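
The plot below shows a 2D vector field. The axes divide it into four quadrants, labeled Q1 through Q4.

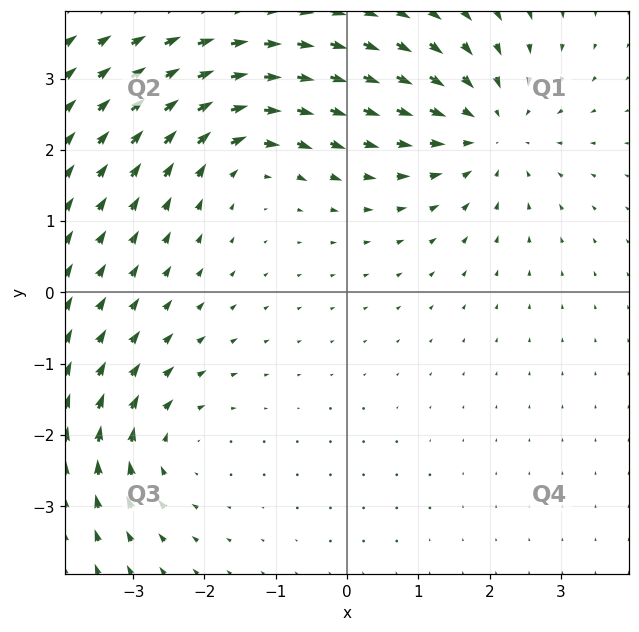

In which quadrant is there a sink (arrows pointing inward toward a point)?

Q1

The sink sits at approximately (2.0, 2.3), which lies in quadrant Q1. The divergence there is about -4, negative as expected for a sink.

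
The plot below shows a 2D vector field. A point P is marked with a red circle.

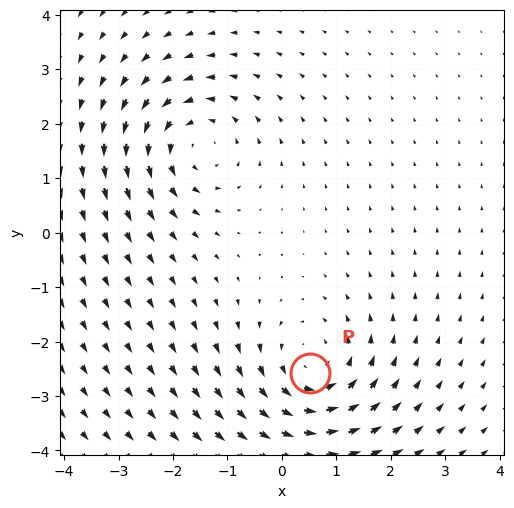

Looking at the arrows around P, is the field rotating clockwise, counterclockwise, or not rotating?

Near P at (0.5, -2.6) the arrows circulate counterclockwise. The curl (z-component) there is about +3; positive curl means counterclockwise rotation.

counterclockwise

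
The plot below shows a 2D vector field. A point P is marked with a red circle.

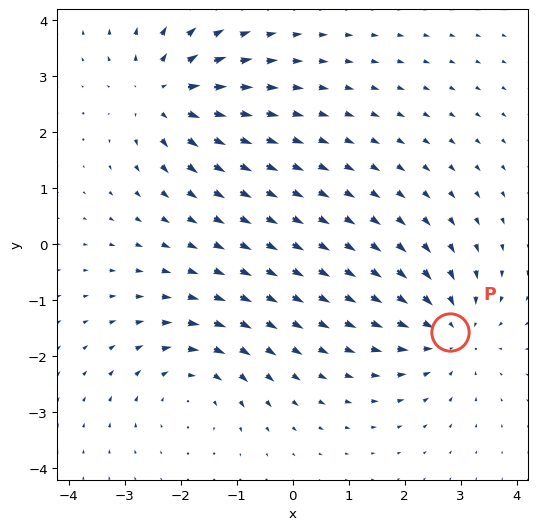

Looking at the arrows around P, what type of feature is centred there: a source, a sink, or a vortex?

sink

At P (2.8, -1.6) the arrows converge inward. Divergence about -5, curl ≈0 — negative divergence with near-zero curl is a sink.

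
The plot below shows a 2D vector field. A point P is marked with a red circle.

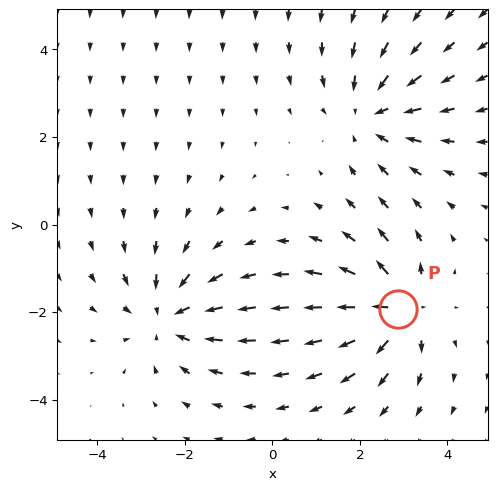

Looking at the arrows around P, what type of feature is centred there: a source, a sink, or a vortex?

source

At P (2.9, -1.9) the arrows spread outward. Divergence about +6, curl ≈0 — positive divergence with near-zero curl is a source.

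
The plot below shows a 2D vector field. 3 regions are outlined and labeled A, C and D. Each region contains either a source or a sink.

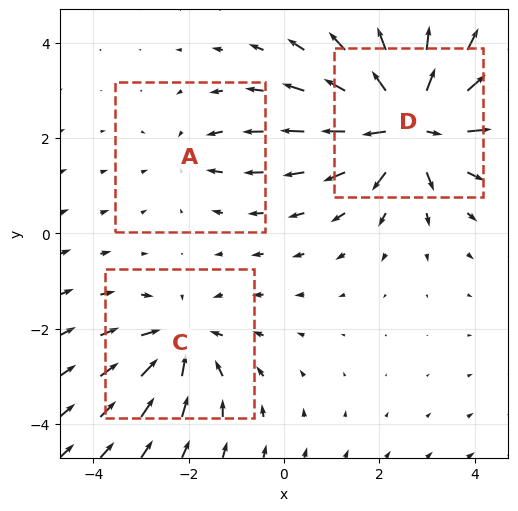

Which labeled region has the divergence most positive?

Divergence at each region's feature centre — A: about -2, C: about -3, D: about +5. Region D is most positive.

D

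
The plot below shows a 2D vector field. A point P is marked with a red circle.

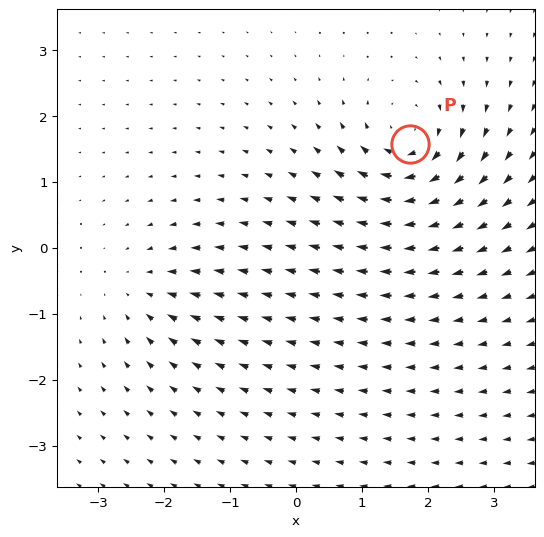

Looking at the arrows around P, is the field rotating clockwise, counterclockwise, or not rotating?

clockwise

Near P at (1.7, 1.6) the arrows circulate clockwise. The curl (z-component) there is about -6; negative curl means clockwise rotation.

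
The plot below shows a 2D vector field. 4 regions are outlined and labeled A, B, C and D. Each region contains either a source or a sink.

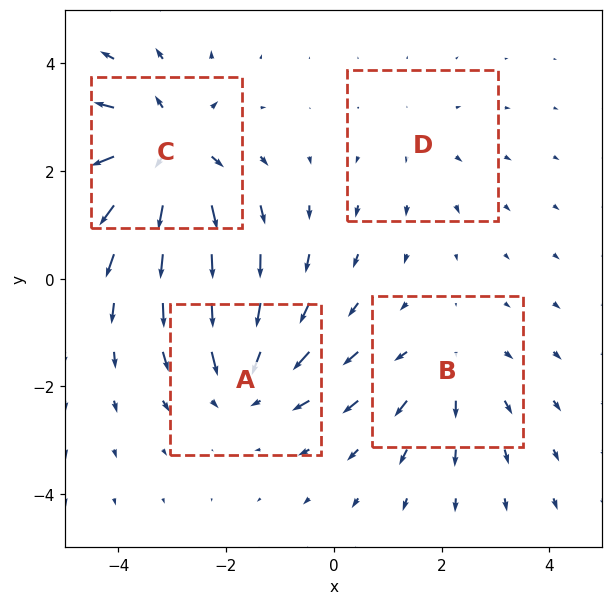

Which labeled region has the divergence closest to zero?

D

Divergence at each region's feature centre — A: about -4, B: about +3, C: about +6, D: about +2. Region D is closest to zero.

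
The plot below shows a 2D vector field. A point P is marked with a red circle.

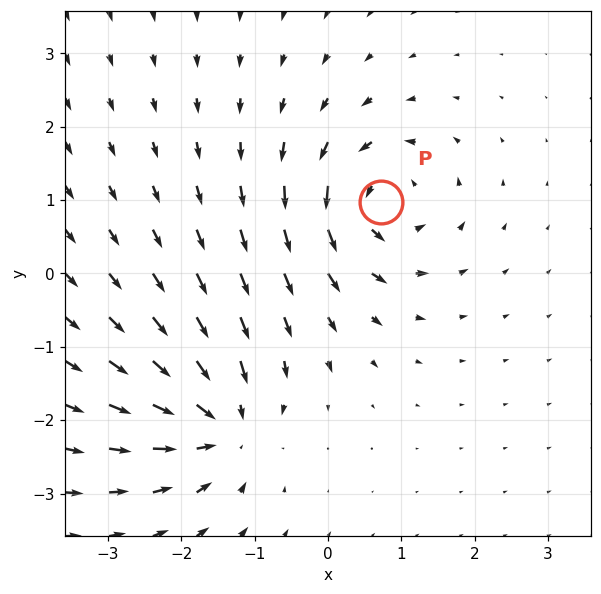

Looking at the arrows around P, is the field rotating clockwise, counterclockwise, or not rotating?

counterclockwise

Near P at (0.7, 1.0) the arrows circulate counterclockwise. The curl (z-component) there is about +7; positive curl means counterclockwise rotation.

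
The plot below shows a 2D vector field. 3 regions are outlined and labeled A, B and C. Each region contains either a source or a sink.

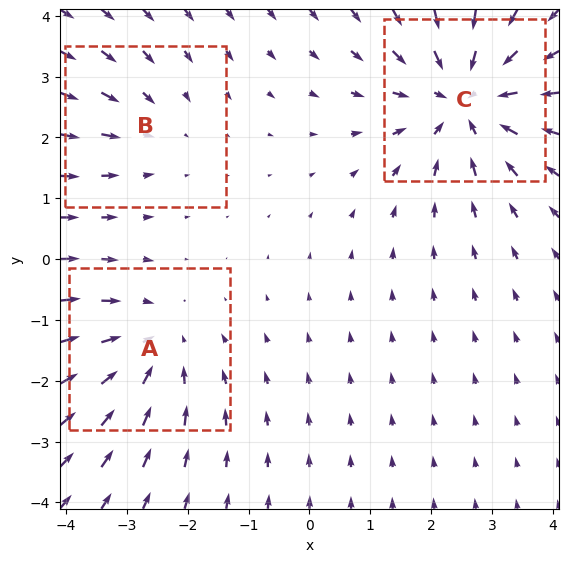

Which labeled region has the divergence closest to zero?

Divergence at each region's feature centre — A: about -3, B: about -2, C: about -4. Region B is closest to zero.

B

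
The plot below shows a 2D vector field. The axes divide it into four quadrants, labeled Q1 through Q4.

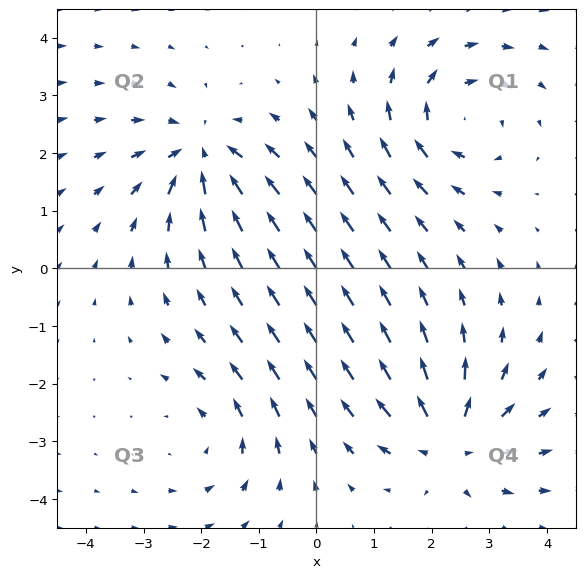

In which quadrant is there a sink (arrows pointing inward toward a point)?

The sink sits at approximately (-2.0, 2.0), which lies in quadrant Q2. The divergence there is about -5, negative as expected for a sink.

Q2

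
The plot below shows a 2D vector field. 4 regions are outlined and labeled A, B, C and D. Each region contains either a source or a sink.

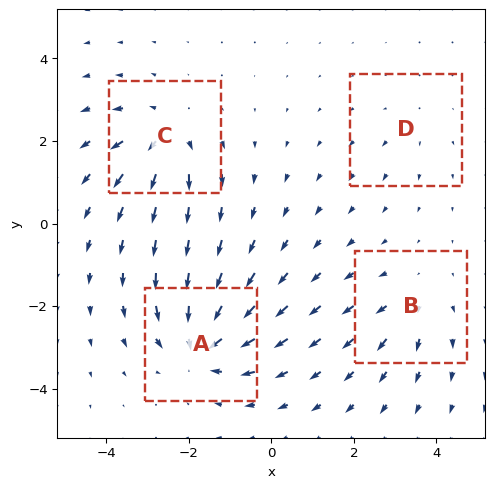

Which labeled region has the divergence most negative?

Divergence at each region's feature centre — A: about -7, B: about +4, C: about +6, D: about +2. Region A is most negative.

A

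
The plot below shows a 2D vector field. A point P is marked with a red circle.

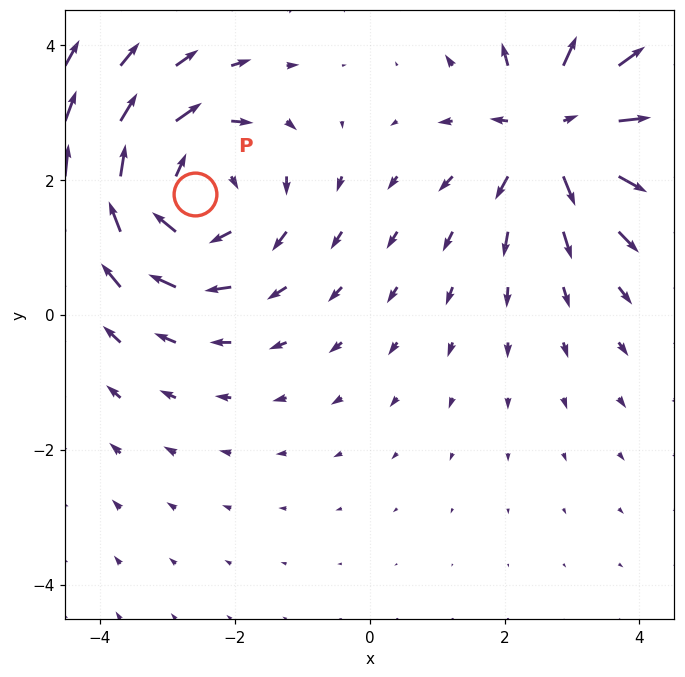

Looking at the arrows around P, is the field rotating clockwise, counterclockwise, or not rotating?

Near P at (-2.6, 1.8) the arrows circulate clockwise. The curl (z-component) there is about -2; negative curl means clockwise rotation.

clockwise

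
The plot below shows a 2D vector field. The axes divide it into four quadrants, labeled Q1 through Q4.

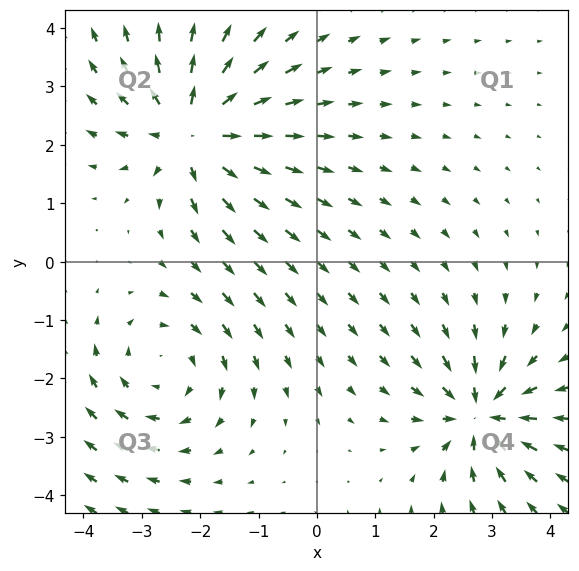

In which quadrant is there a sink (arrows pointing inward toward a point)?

Q4

The sink sits at approximately (2.8, -2.6), which lies in quadrant Q4. The divergence there is about -6, negative as expected for a sink.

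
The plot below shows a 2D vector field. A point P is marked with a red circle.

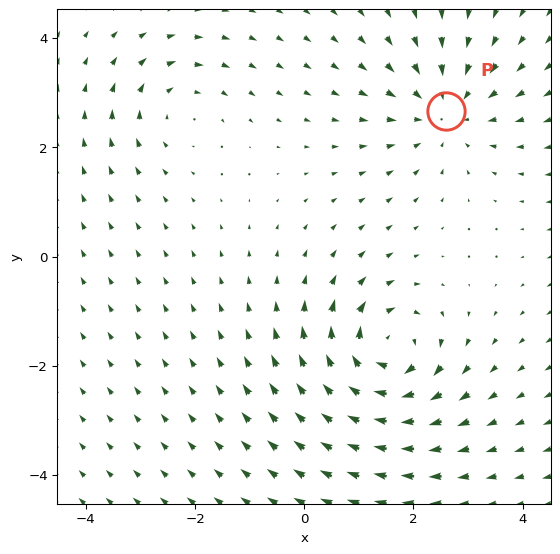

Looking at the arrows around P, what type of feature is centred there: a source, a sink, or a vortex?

At P (2.6, 2.7) the arrows converge inward. Divergence about -4, curl ≈0 — negative divergence with near-zero curl is a sink.

sink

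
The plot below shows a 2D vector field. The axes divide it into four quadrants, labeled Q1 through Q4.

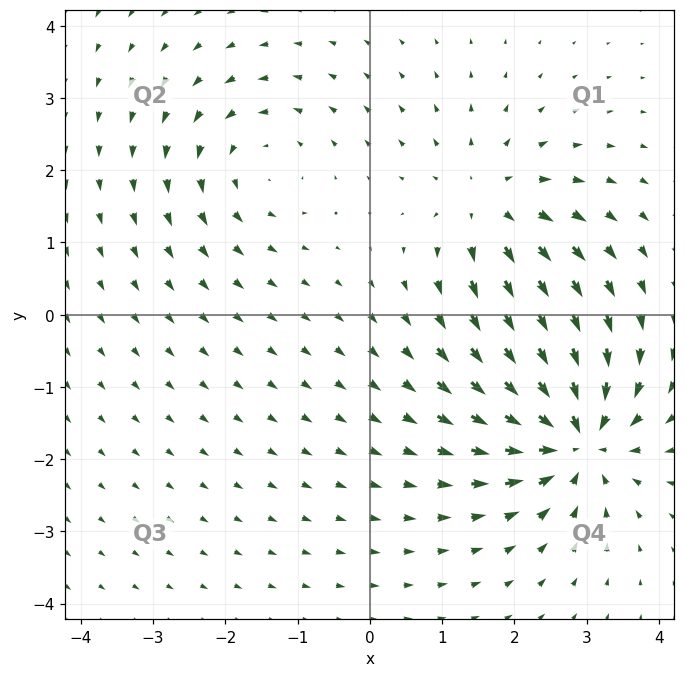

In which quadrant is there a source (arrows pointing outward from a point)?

The source sits at approximately (1.7, 1.5), which lies in quadrant Q1. The divergence there is about +4, positive as expected for a source.

Q1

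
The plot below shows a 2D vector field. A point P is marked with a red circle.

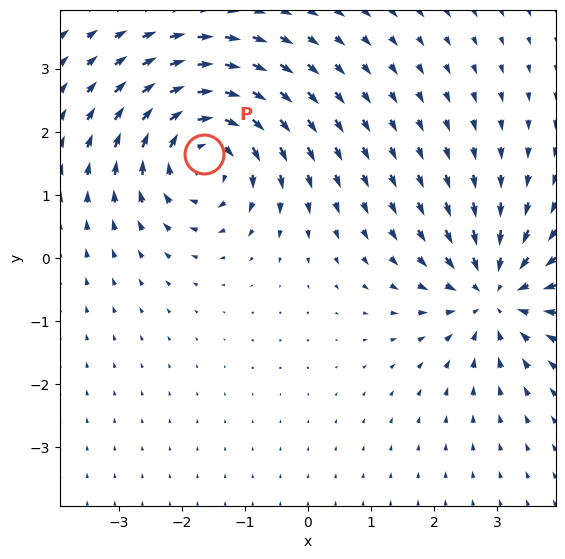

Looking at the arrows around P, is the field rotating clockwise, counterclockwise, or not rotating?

Near P at (-1.6, 1.6) the arrows circulate clockwise. The curl (z-component) there is about -5; negative curl means clockwise rotation.

clockwise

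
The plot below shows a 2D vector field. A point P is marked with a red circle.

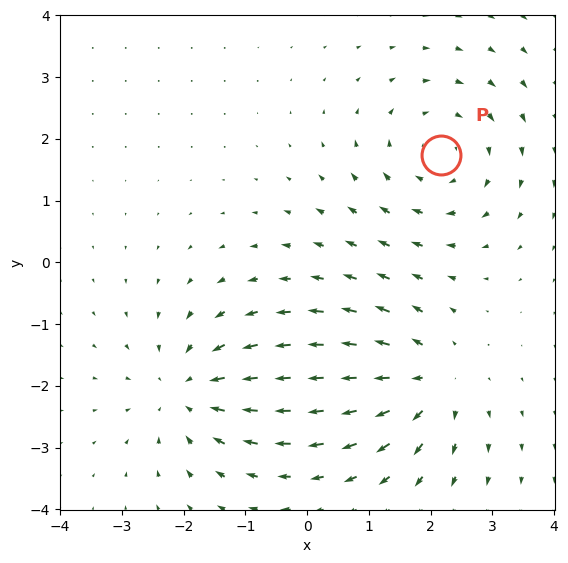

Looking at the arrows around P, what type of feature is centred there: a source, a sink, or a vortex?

At P (2.2, 1.7) the arrows circulate clockwise. Divergence ≈0, curl about -4 — near-zero divergence with nonzero curl is a vortex.

vortex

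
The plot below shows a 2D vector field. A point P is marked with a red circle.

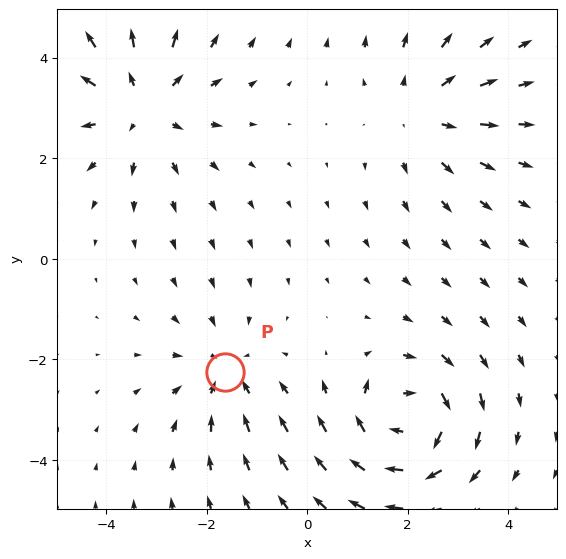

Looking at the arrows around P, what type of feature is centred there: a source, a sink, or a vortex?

sink

At P (-1.6, -2.2) the arrows converge inward. Divergence about -3, curl ≈0 — negative divergence with near-zero curl is a sink.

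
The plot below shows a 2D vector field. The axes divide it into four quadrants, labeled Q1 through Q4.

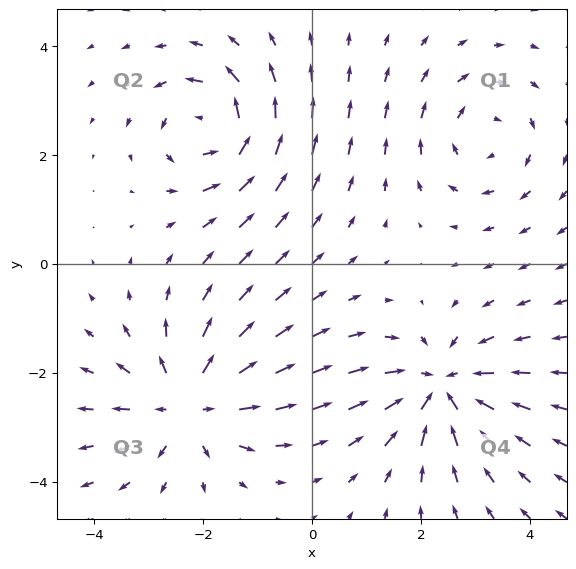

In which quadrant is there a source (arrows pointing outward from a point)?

The source sits at approximately (-2.3, -2.6), which lies in quadrant Q3. The divergence there is about +5, positive as expected for a source.

Q3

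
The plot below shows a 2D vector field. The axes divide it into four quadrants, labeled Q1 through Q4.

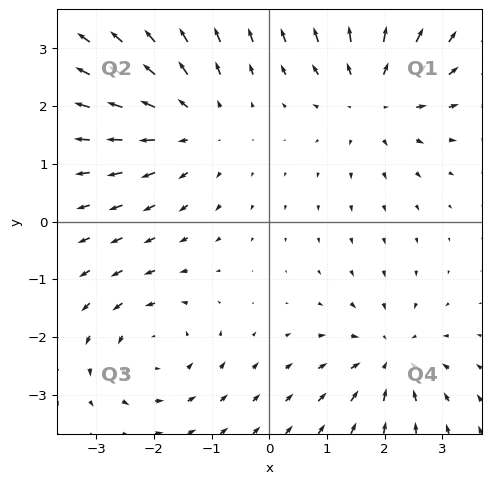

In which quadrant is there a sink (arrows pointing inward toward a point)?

Q4

The sink sits at approximately (2.1, -2.4), which lies in quadrant Q4. The divergence there is about -3, negative as expected for a sink.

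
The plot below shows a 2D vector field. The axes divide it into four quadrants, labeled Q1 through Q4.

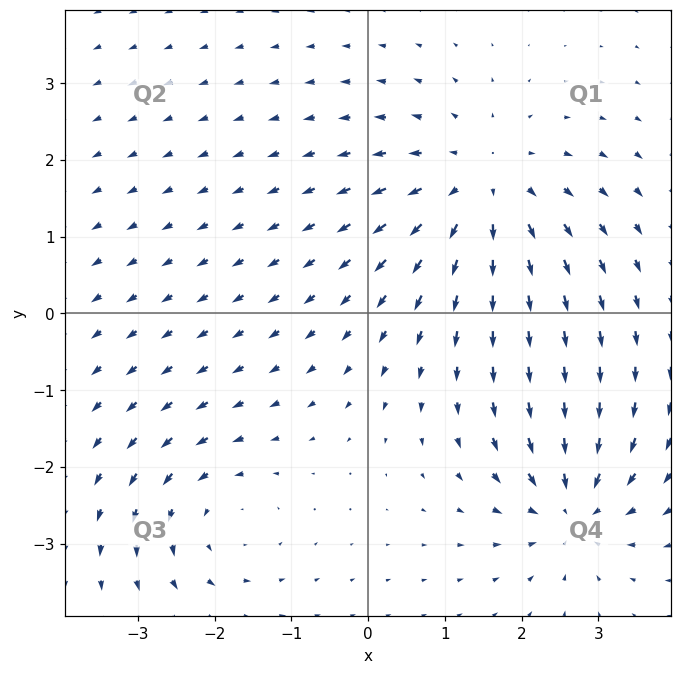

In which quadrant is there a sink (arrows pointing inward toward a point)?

The sink sits at approximately (2.7, -2.5), which lies in quadrant Q4. The divergence there is about -5, negative as expected for a sink.

Q4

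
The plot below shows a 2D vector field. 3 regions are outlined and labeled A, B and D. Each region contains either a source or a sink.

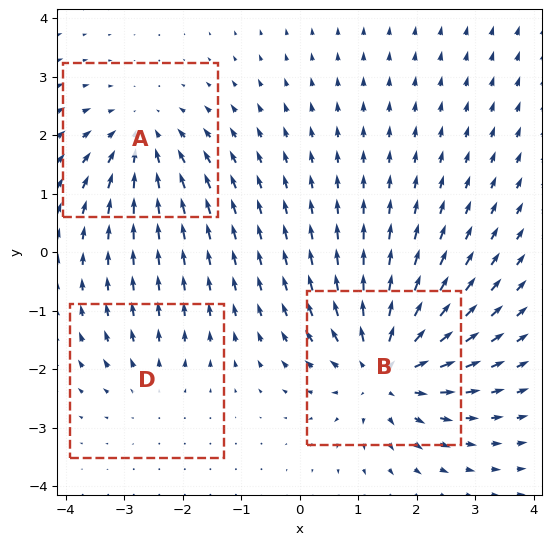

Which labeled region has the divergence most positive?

B

Divergence at each region's feature centre — A: about -3, B: about +5, D: about +2. Region B is most positive.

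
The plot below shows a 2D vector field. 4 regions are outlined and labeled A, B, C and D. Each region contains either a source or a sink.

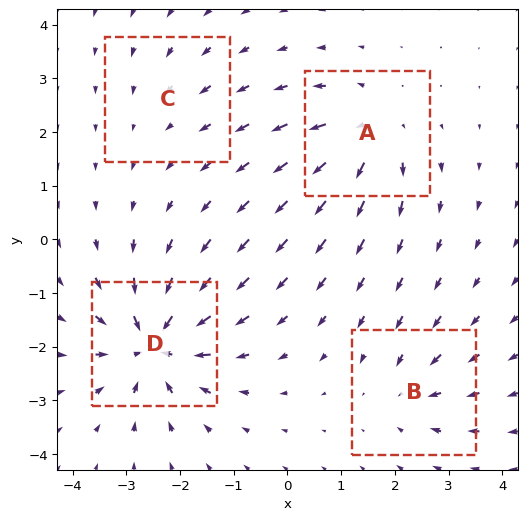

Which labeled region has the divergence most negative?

D

Divergence at each region's feature centre — A: about +6, B: about -4, C: about -2, D: about -8. Region D is most negative.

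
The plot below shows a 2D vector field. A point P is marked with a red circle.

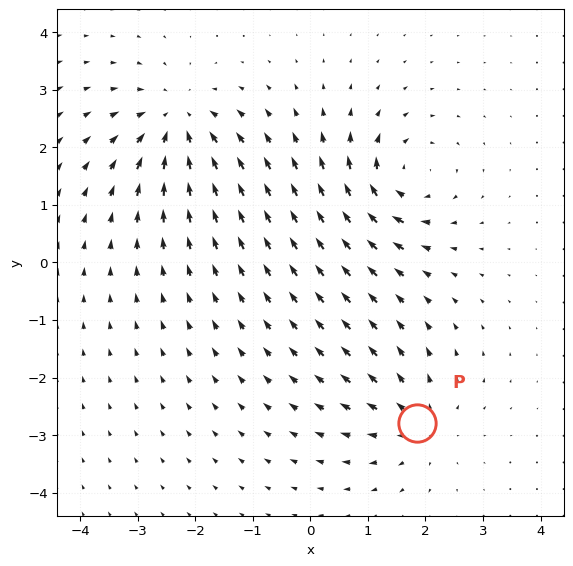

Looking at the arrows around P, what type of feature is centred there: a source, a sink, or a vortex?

At P (1.8, -2.8) the arrows spread outward. Divergence about +4, curl ≈0 — positive divergence with near-zero curl is a source.

source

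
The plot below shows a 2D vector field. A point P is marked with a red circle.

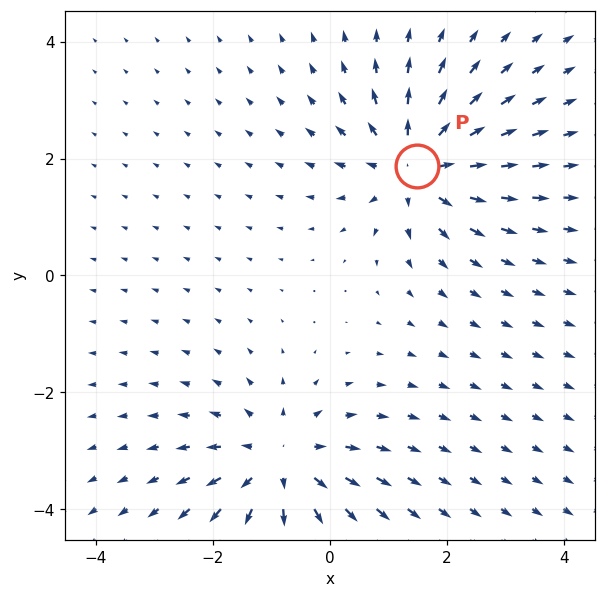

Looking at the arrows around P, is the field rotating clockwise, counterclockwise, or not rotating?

Near P at (1.5, 1.9) the arrows show no circulation. The curl there is ≈0.

not rotating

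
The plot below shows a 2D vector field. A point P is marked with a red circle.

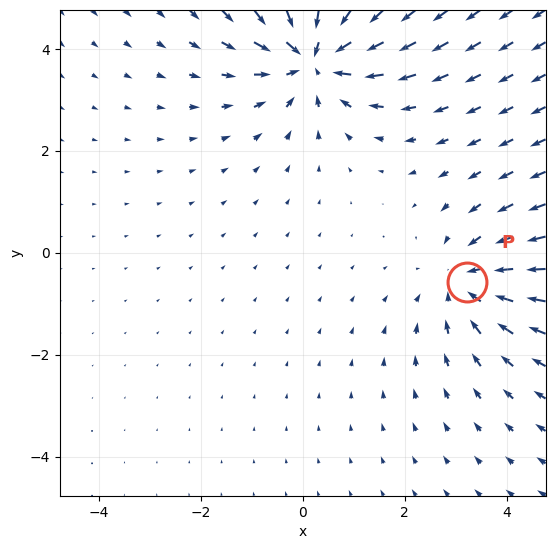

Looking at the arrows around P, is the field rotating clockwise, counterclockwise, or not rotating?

Near P at (3.2, -0.6) the arrows show no circulation. The curl there is ≈0.

not rotating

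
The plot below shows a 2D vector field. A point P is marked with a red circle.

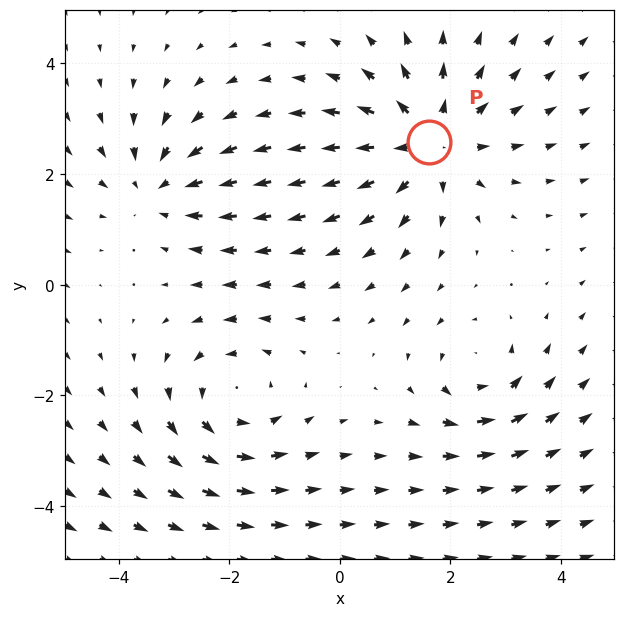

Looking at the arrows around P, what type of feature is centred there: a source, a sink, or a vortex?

At P (1.6, 2.6) the arrows spread outward. Divergence about +4, curl ≈0 — positive divergence with near-zero curl is a source.

source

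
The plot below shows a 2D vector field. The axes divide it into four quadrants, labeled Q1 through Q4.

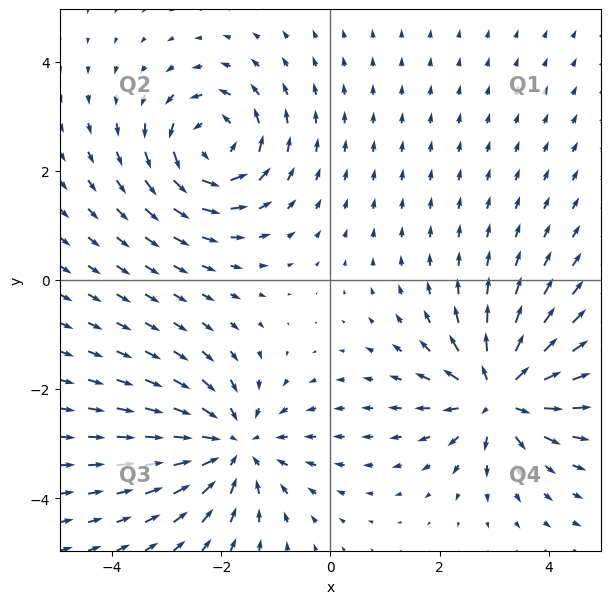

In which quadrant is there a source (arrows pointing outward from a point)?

Q4

The source sits at approximately (3.1, -2.1), which lies in quadrant Q4. The divergence there is about +6, positive as expected for a source.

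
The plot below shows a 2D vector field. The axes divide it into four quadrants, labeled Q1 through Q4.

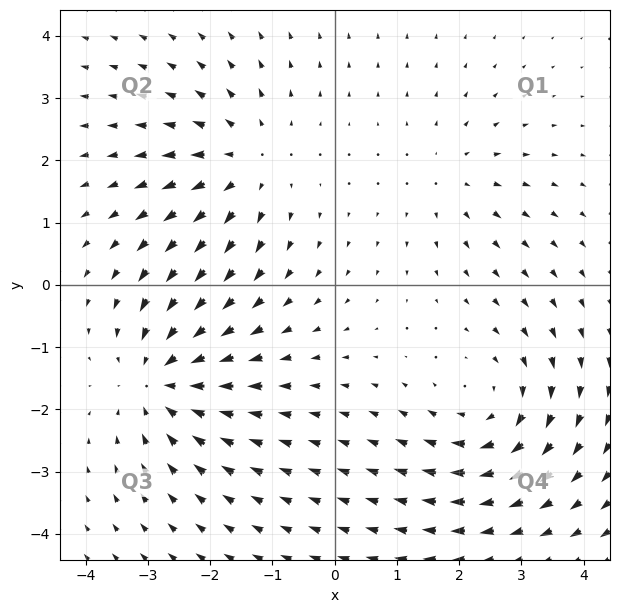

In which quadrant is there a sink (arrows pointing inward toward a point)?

The sink sits at approximately (-2.8, -1.5), which lies in quadrant Q3. The divergence there is about -5, negative as expected for a sink.

Q3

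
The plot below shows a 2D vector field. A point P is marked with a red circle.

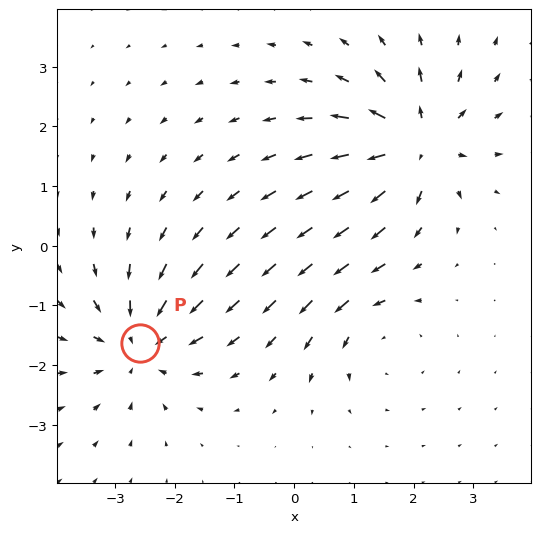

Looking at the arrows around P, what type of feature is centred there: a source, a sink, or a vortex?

sink

At P (-2.6, -1.6) the arrows converge inward. Divergence about -5, curl ≈0 — negative divergence with near-zero curl is a sink.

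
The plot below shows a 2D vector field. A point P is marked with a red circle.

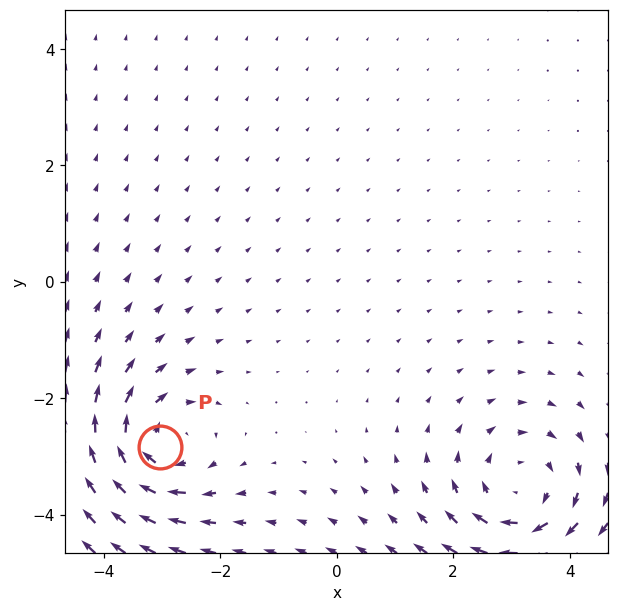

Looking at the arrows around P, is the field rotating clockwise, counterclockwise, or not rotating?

Near P at (-3.0, -2.8) the arrows circulate clockwise. The curl (z-component) there is about -4; negative curl means clockwise rotation.

clockwise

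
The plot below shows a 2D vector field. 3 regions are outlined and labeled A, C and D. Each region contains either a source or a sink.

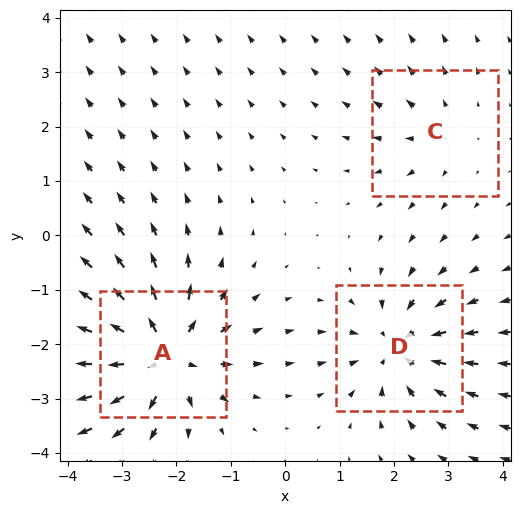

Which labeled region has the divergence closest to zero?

Divergence at each region's feature centre — A: about +6, C: about +2, D: about -4. Region C is closest to zero.

C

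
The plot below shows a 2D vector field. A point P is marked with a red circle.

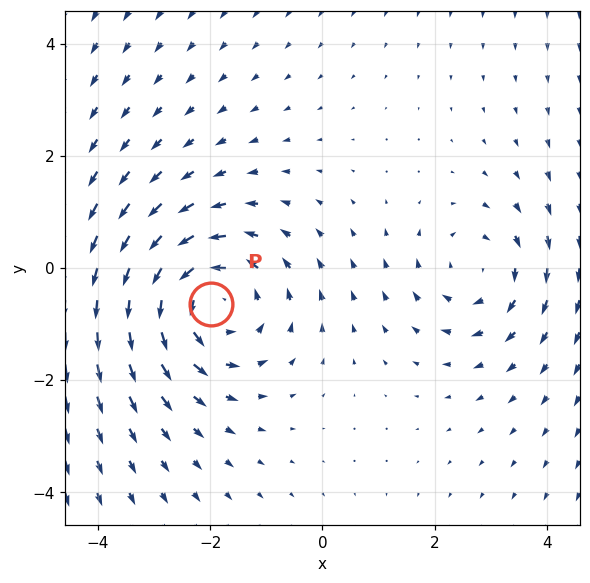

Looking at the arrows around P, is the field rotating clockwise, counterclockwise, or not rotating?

Near P at (-2.0, -0.6) the arrows circulate counterclockwise. The curl (z-component) there is about +4; positive curl means counterclockwise rotation.

counterclockwise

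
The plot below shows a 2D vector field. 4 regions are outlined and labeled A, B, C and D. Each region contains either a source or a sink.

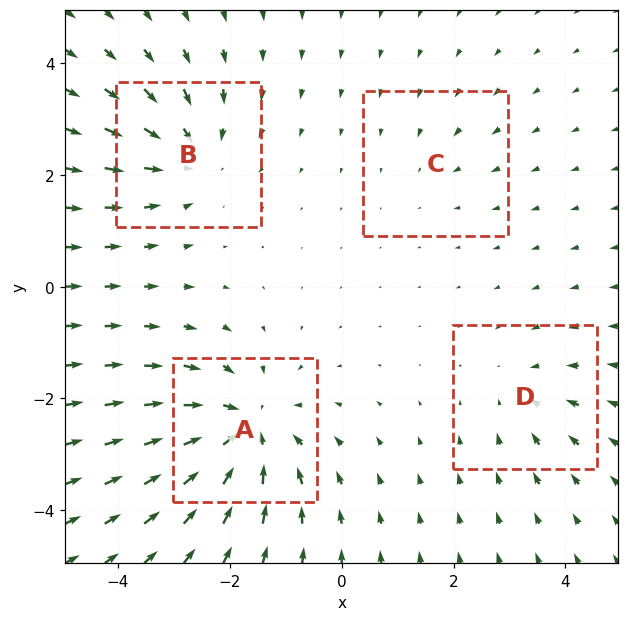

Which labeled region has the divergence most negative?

Divergence at each region's feature centre — A: about -7, B: about -5, C: about -2, D: about -3. Region A is most negative.

A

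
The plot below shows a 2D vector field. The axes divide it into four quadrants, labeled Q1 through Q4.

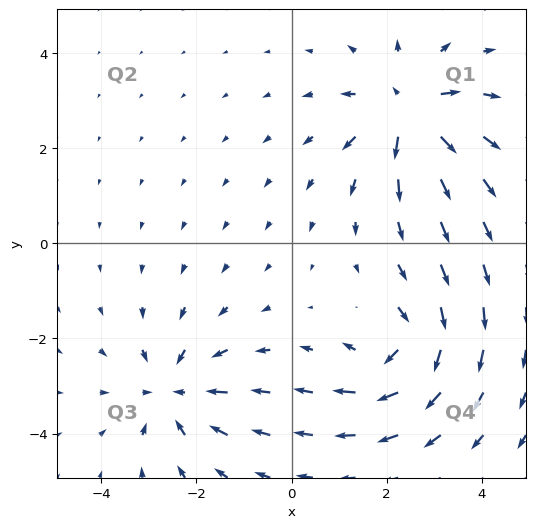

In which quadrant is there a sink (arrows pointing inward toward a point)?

The sink sits at approximately (-2.5, -3.1), which lies in quadrant Q3. The divergence there is about -5, negative as expected for a sink.

Q3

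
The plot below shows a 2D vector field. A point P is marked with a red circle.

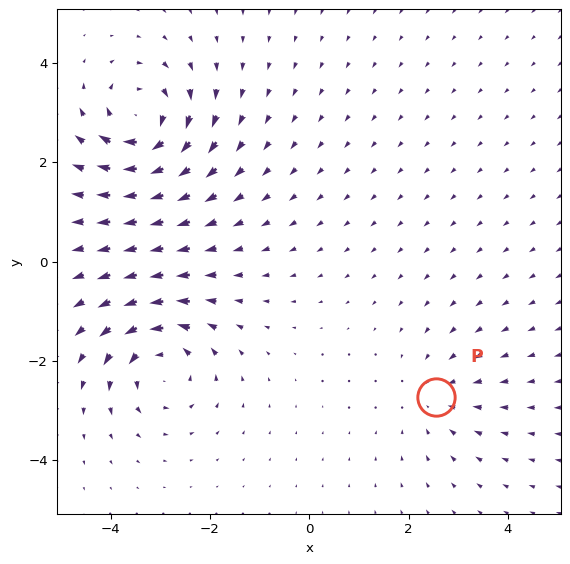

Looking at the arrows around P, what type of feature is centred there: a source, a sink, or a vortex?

At P (2.5, -2.7) the arrows converge inward. Divergence about -2, curl ≈0 — negative divergence with near-zero curl is a sink.

sink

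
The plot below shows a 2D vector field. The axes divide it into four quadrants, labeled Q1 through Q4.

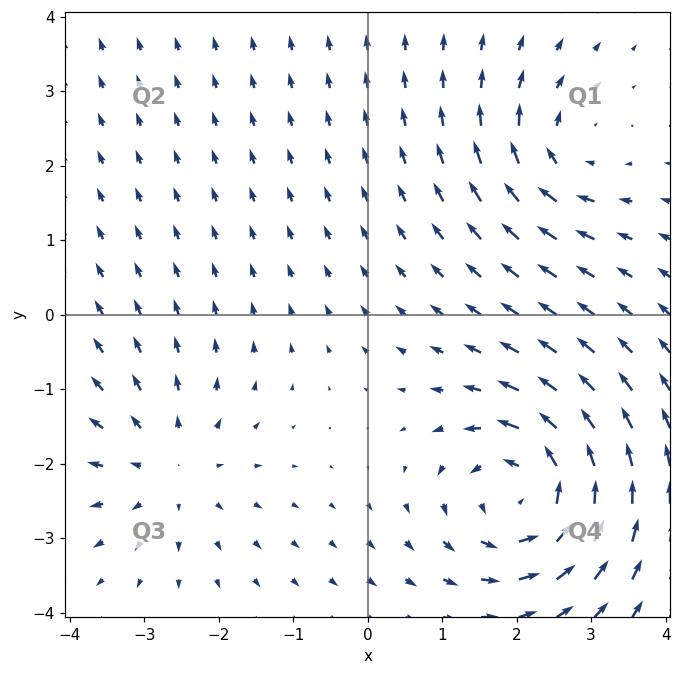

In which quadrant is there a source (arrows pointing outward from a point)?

Q3

The source sits at approximately (-2.7, -2.0), which lies in quadrant Q3. The divergence there is about +3, positive as expected for a source.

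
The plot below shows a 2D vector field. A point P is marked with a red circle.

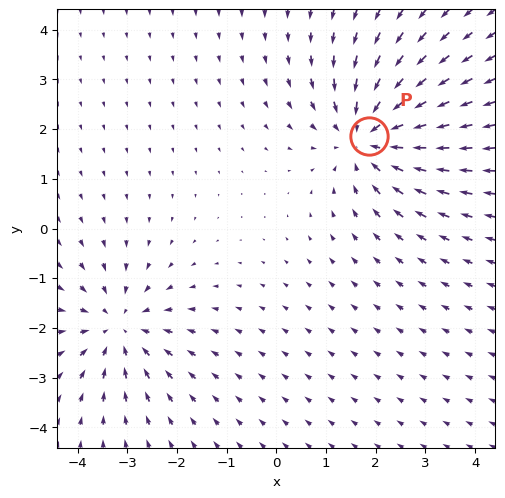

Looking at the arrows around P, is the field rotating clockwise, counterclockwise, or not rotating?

Near P at (1.9, 1.9) the arrows show no circulation. The curl there is ≈0.

not rotating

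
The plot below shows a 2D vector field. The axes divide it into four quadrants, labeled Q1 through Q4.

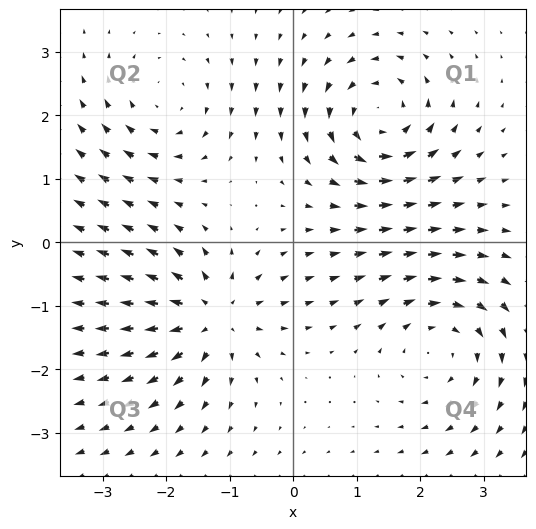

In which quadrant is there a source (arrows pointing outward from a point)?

Q3

The source sits at approximately (-1.3, -1.2), which lies in quadrant Q3. The divergence there is about +5, positive as expected for a source.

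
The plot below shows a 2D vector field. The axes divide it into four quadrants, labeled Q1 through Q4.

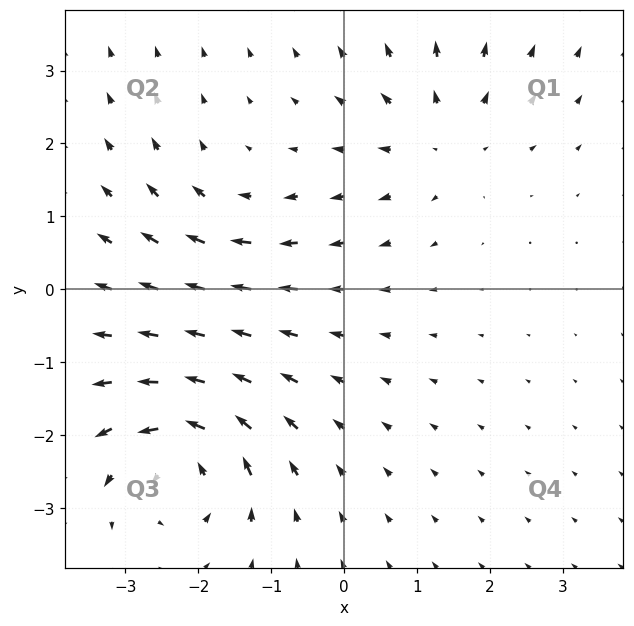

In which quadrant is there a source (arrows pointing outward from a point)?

Q1

The source sits at approximately (1.3, 2.1), which lies in quadrant Q1. The divergence there is about +3, positive as expected for a source.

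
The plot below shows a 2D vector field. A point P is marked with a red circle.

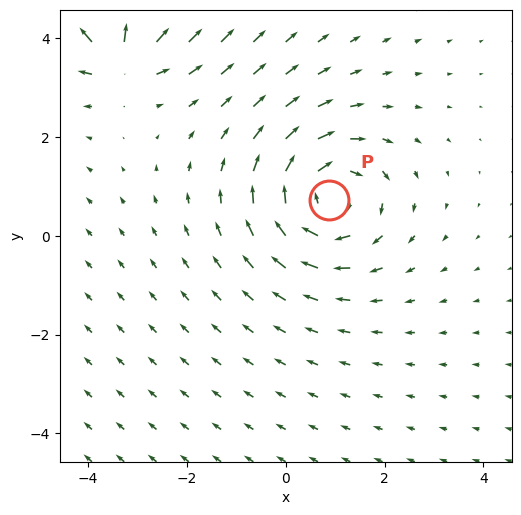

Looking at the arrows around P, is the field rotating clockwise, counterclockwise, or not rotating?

Near P at (0.9, 0.7) the arrows circulate clockwise. The curl (z-component) there is about -4; negative curl means clockwise rotation.

clockwise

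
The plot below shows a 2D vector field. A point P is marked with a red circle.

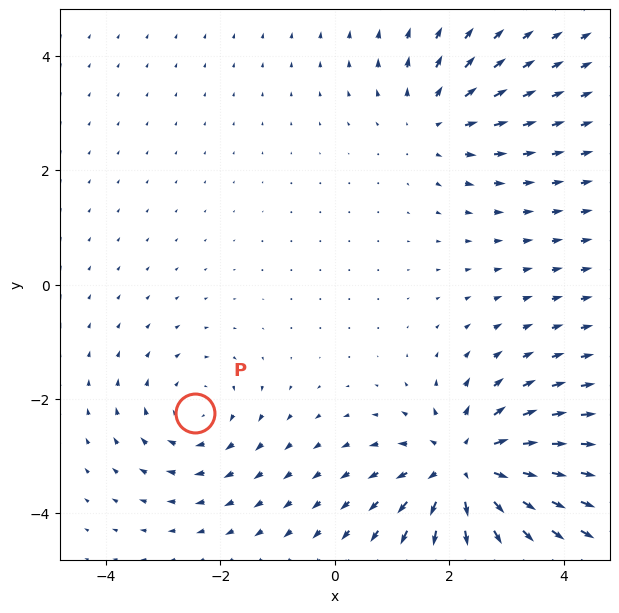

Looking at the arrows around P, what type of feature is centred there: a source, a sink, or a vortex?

vortex

At P (-2.4, -2.3) the arrows circulate clockwise. Divergence ≈0, curl about -3 — near-zero divergence with nonzero curl is a vortex.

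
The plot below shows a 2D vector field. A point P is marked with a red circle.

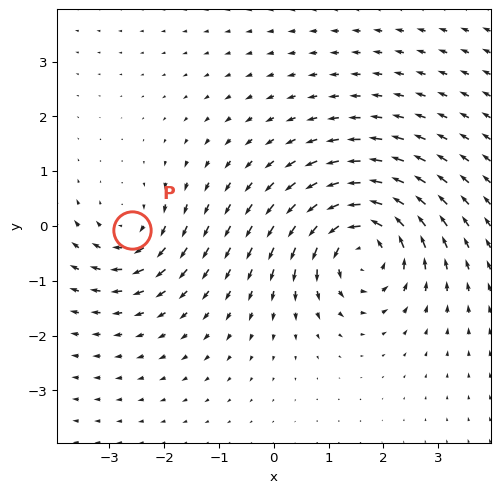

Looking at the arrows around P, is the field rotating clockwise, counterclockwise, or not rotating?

clockwise

Near P at (-2.6, -0.1) the arrows circulate clockwise. The curl (z-component) there is about -4; negative curl means clockwise rotation.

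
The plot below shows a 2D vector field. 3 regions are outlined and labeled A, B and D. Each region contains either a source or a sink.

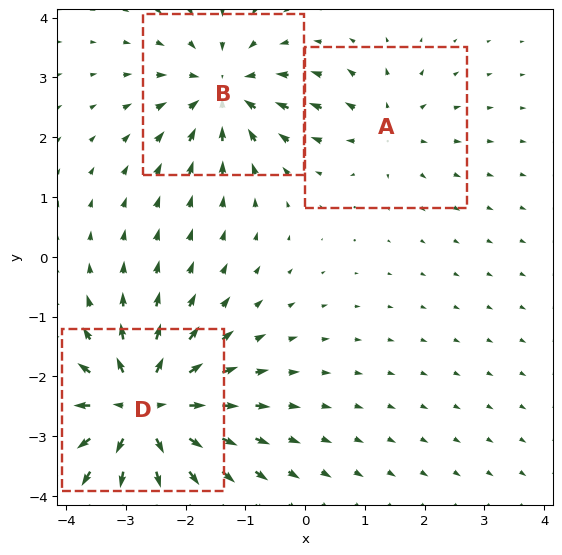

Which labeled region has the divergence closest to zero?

Divergence at each region's feature centre — A: about +3, B: about -4, D: about +6. Region A is closest to zero.

A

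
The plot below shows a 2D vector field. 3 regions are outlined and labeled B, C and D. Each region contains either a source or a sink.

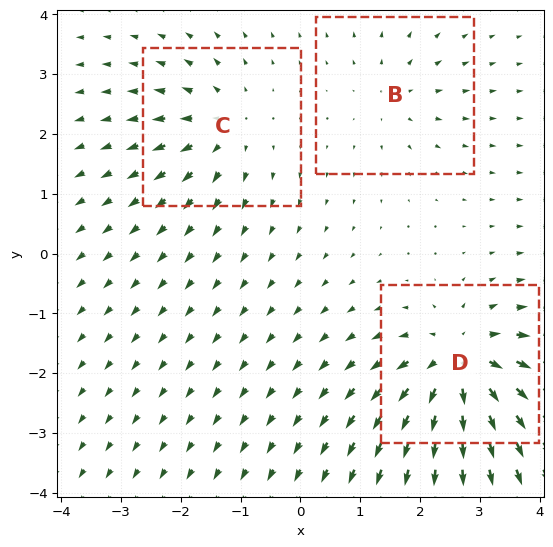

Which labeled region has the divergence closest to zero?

Divergence at each region's feature centre — B: about +3, C: about +4, D: about +6. Region B is closest to zero.

B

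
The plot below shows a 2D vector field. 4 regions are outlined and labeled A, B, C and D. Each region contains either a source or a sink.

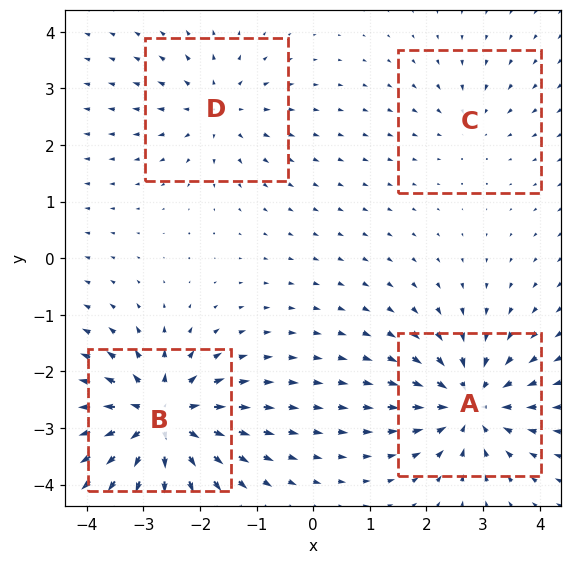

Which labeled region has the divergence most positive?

B

Divergence at each region's feature centre — A: about -6, B: about +8, C: about -3, D: about +4. Region B is most positive.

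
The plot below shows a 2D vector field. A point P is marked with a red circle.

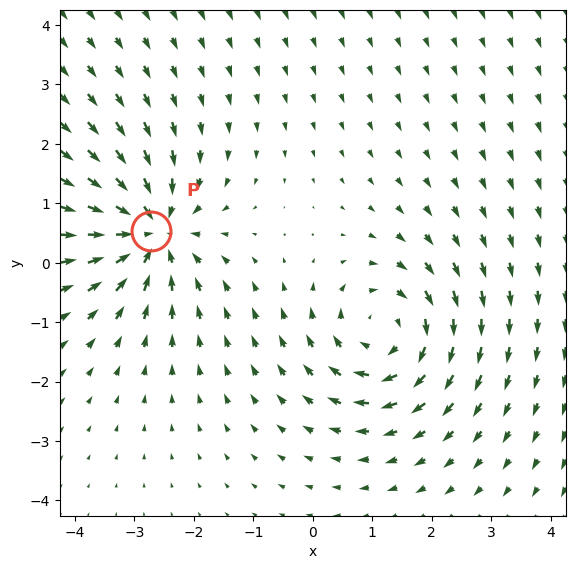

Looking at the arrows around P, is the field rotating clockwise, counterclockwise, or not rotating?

Near P at (-2.7, 0.5) the arrows show no circulation. The curl there is ≈0.

not rotating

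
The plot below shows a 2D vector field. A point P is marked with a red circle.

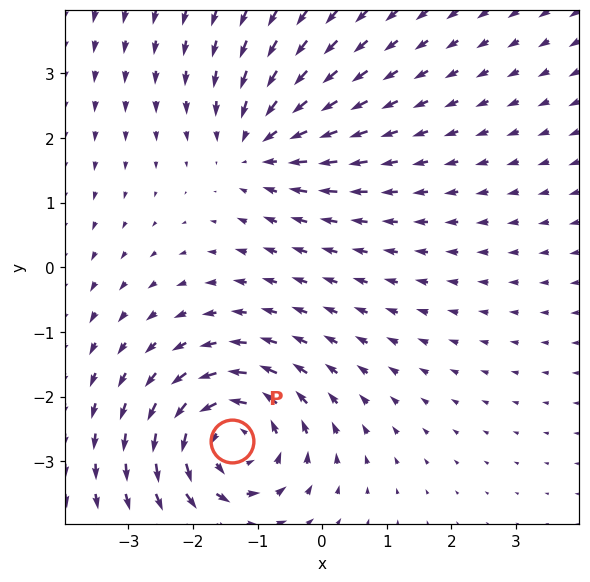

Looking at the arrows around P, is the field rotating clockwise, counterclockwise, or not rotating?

counterclockwise

Near P at (-1.4, -2.7) the arrows circulate counterclockwise. The curl (z-component) there is about +6; positive curl means counterclockwise rotation.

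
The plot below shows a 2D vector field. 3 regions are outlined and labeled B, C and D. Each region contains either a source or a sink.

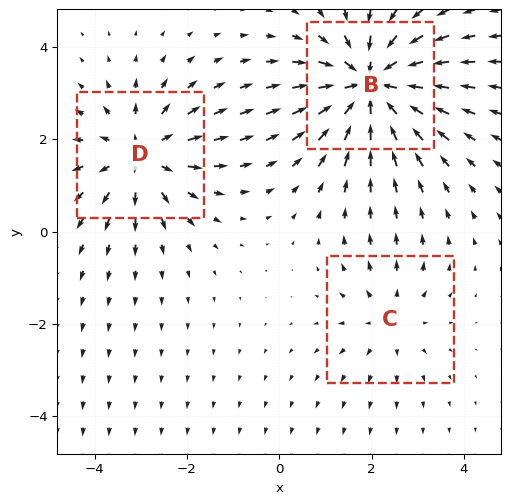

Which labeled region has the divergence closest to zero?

Divergence at each region's feature centre — B: about -5, C: about +2, D: about +3. Region C is closest to zero.

C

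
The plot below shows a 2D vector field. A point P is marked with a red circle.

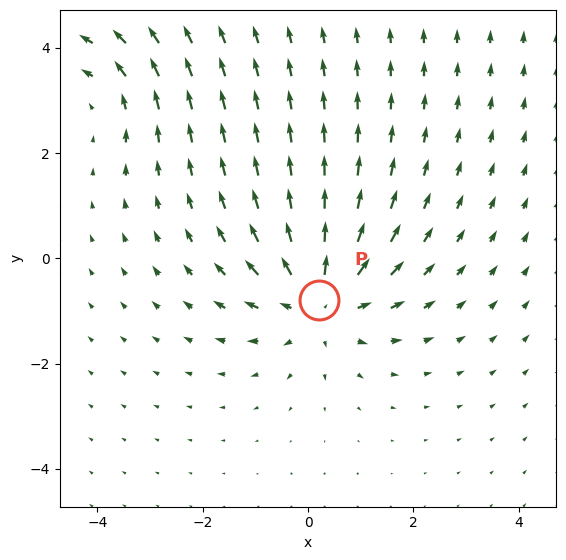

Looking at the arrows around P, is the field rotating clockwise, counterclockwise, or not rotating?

Near P at (0.2, -0.8) the arrows show no circulation. The curl there is ≈0.

not rotating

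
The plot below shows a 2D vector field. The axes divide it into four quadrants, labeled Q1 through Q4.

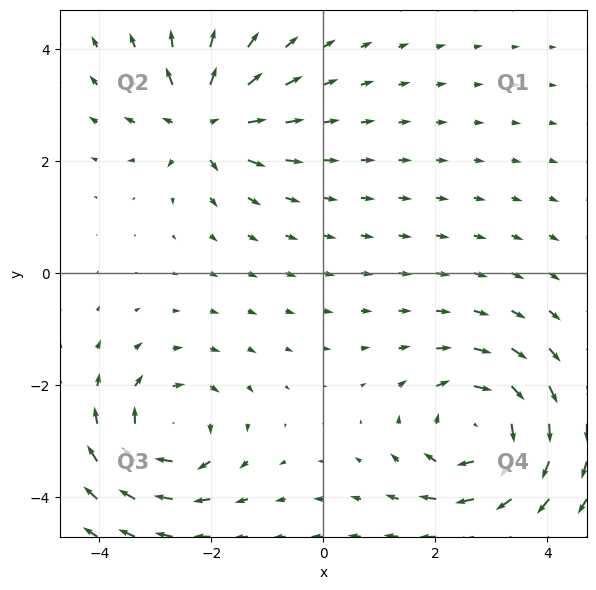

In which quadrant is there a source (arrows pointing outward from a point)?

Q2

The source sits at approximately (-2.1, 2.7), which lies in quadrant Q2. The divergence there is about +5, positive as expected for a source.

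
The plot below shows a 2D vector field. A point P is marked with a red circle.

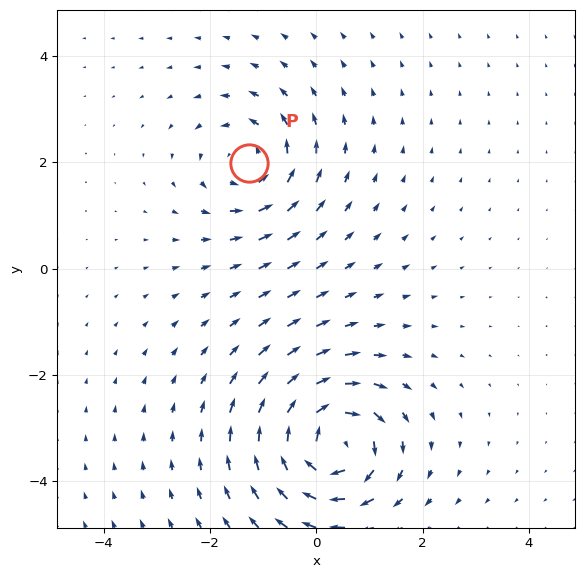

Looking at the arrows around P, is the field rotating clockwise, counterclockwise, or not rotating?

Near P at (-1.3, 2.0) the arrows circulate counterclockwise. The curl (z-component) there is about +3; positive curl means counterclockwise rotation.

counterclockwise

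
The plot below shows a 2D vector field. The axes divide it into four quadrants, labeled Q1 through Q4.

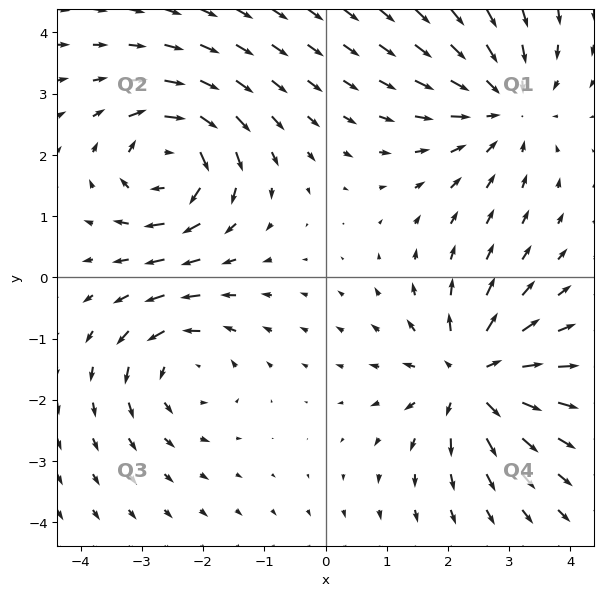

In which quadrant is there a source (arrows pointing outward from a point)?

The source sits at approximately (2.4, -1.6), which lies in quadrant Q4. The divergence there is about +5, positive as expected for a source.

Q4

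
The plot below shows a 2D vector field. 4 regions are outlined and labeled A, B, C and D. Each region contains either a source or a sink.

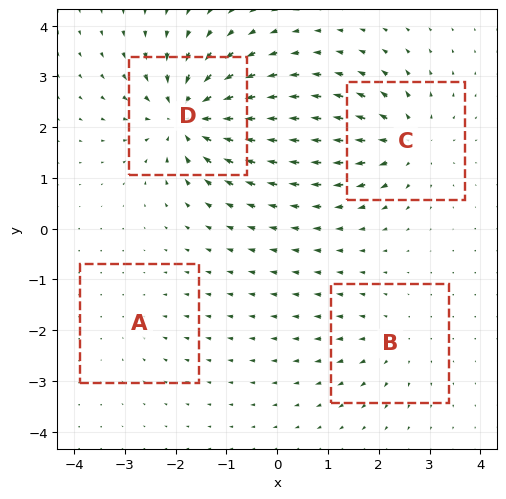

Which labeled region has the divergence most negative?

D

Divergence at each region's feature centre — A: about -2, B: about +4, C: about +6, D: about -9. Region D is most negative.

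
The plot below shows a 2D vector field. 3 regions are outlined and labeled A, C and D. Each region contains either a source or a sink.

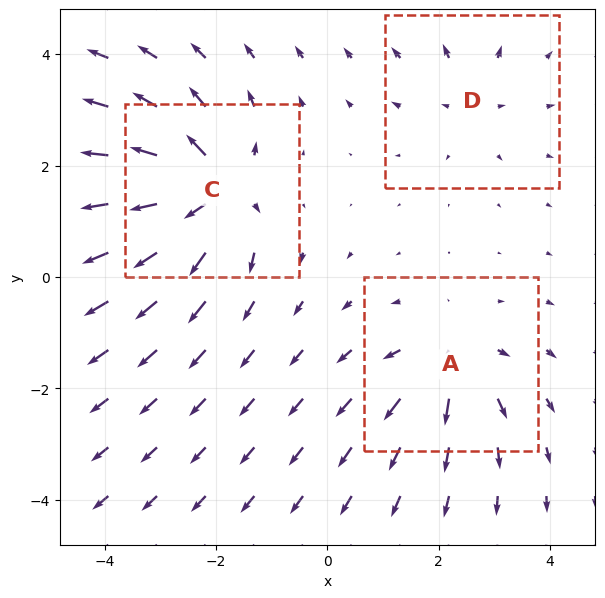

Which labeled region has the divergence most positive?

Divergence at each region's feature centre — A: about +4, C: about +6, D: about +2. Region C is most positive.

C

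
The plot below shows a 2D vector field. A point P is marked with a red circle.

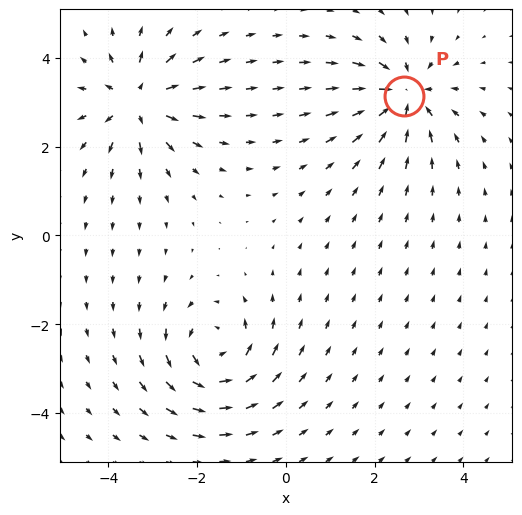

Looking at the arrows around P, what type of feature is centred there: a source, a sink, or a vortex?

At P (2.7, 3.2) the arrows converge inward. Divergence about -6, curl ≈0 — negative divergence with near-zero curl is a sink.

sink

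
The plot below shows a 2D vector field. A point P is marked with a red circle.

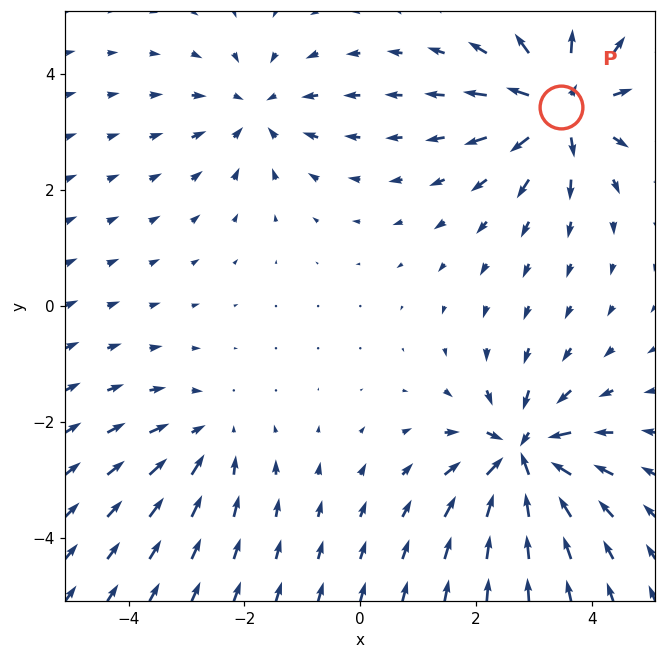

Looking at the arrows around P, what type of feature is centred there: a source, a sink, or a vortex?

At P (3.5, 3.4) the arrows spread outward. Divergence about +7, curl ≈0 — positive divergence with near-zero curl is a source.

source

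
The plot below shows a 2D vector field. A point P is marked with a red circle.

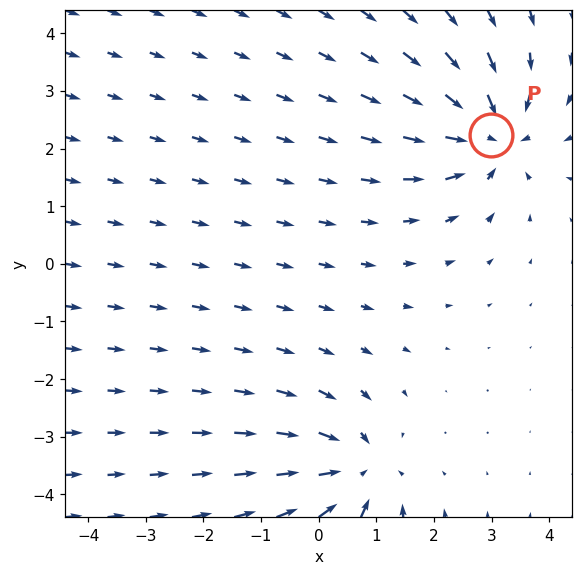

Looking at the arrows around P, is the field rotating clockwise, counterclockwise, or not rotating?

not rotating

Near P at (3.0, 2.2) the arrows show no circulation. The curl there is ≈0.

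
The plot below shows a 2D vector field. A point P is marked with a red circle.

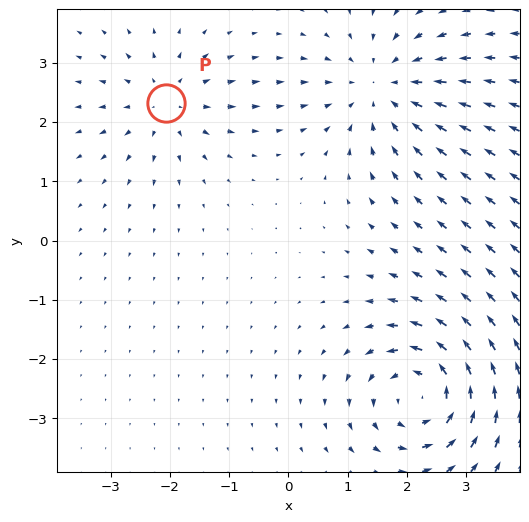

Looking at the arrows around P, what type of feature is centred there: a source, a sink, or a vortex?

At P (-2.1, 2.3) the arrows spread outward. Divergence about +3, curl ≈0 — positive divergence with near-zero curl is a source.

source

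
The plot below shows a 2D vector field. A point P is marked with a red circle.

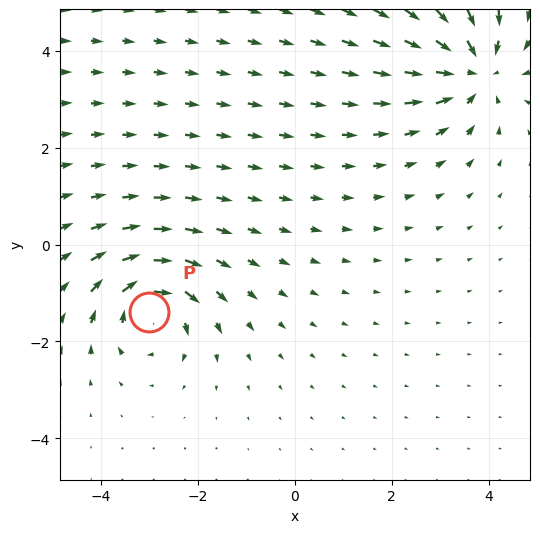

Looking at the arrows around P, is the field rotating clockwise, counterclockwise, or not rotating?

Near P at (-3.0, -1.4) the arrows circulate clockwise. The curl (z-component) there is about -5; negative curl means clockwise rotation.

clockwise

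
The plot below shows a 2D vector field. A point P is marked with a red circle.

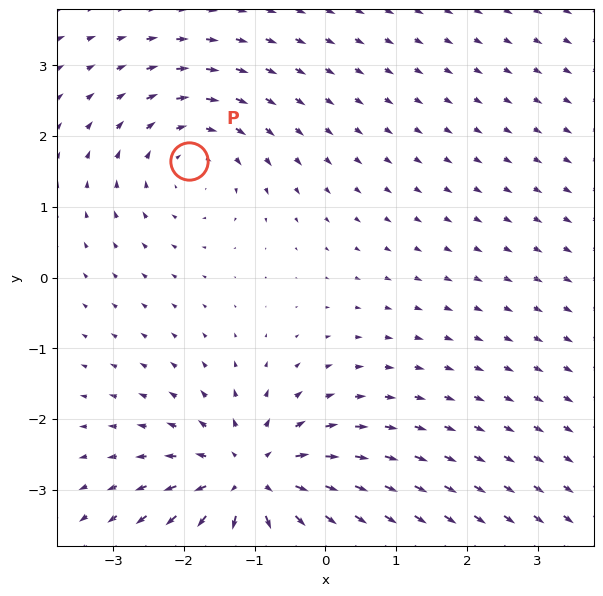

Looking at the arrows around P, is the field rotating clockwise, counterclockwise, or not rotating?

clockwise

Near P at (-1.9, 1.6) the arrows circulate clockwise. The curl (z-component) there is about -2; negative curl means clockwise rotation.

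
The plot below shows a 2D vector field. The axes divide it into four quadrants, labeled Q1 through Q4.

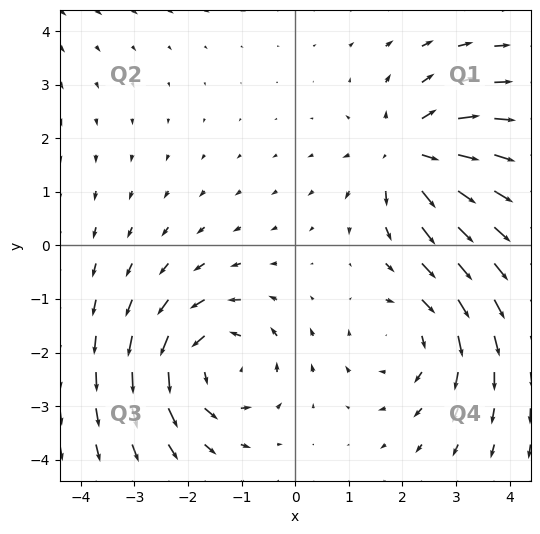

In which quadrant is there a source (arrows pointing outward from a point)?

The source sits at approximately (2.1, 1.7), which lies in quadrant Q1. The divergence there is about +4, positive as expected for a source.

Q1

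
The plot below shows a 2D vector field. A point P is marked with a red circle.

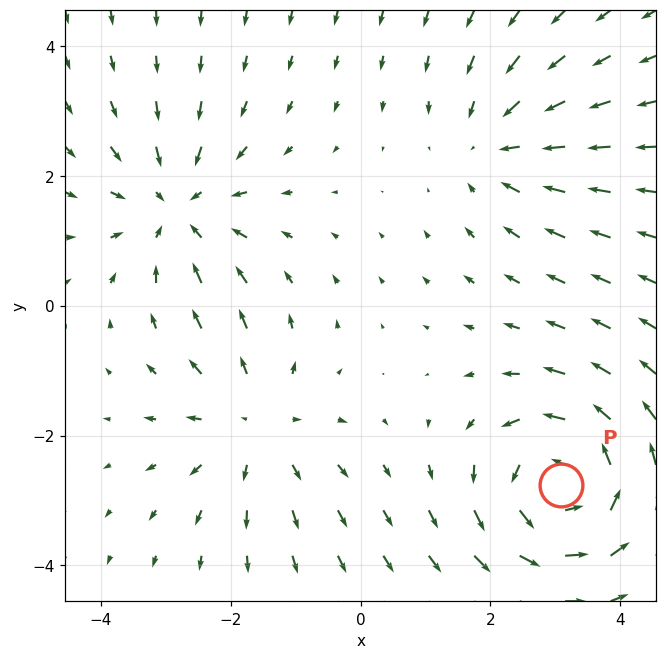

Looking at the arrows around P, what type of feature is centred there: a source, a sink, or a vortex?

At P (3.1, -2.8) the arrows circulate counterclockwise. Divergence ≈0, curl about +5 — near-zero divergence with nonzero curl is a vortex.

vortex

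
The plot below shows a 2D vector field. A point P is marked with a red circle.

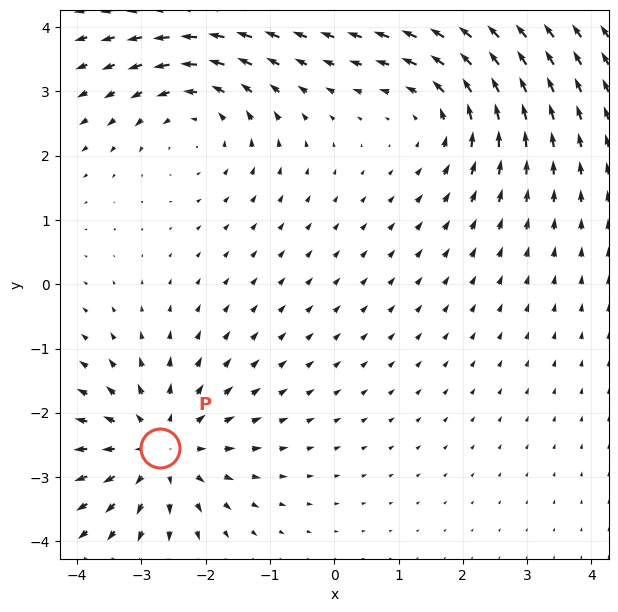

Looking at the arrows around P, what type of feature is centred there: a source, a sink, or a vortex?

At P (-2.7, -2.5) the arrows spread outward. Divergence about +4, curl ≈0 — positive divergence with near-zero curl is a source.

source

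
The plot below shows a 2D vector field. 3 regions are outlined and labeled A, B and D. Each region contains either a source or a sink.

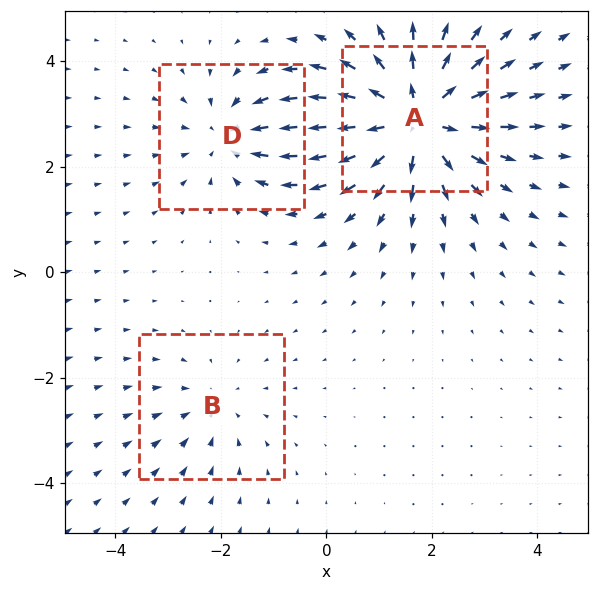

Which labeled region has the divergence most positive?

Divergence at each region's feature centre — A: about +5, B: about -2, D: about -3. Region A is most positive.

A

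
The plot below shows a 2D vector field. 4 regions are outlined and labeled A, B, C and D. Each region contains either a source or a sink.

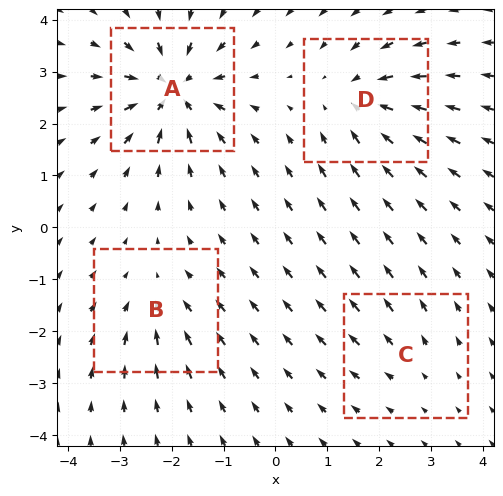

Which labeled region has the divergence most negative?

Divergence at each region's feature centre — A: about -9, B: about -4, C: about +2, D: about -6. Region A is most negative.

A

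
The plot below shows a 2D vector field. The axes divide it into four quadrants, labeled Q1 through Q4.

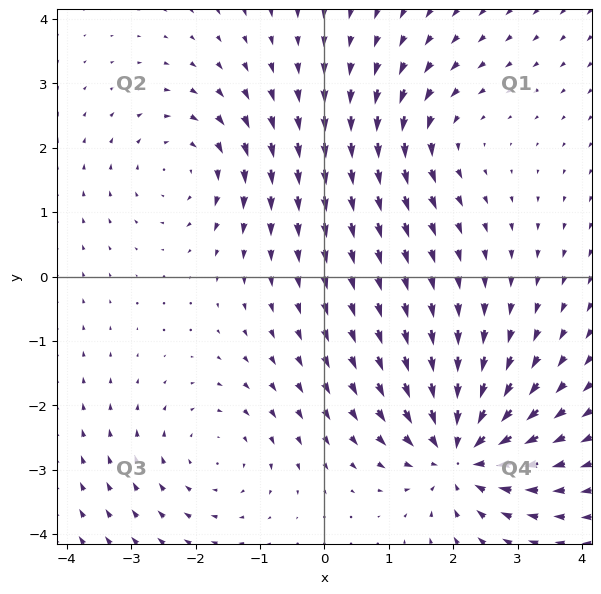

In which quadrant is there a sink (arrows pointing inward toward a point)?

Q4

The sink sits at approximately (2.1, -2.7), which lies in quadrant Q4. The divergence there is about -5, negative as expected for a sink.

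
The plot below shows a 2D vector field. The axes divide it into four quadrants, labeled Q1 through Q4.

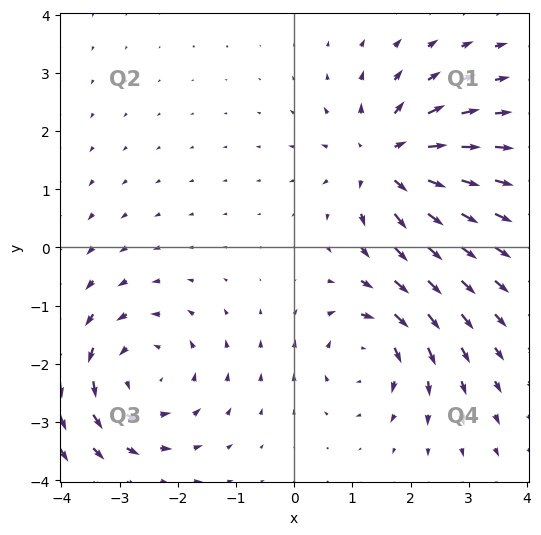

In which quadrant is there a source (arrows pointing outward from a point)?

Q1

The source sits at approximately (1.6, 1.5), which lies in quadrant Q1. The divergence there is about +6, positive as expected for a source.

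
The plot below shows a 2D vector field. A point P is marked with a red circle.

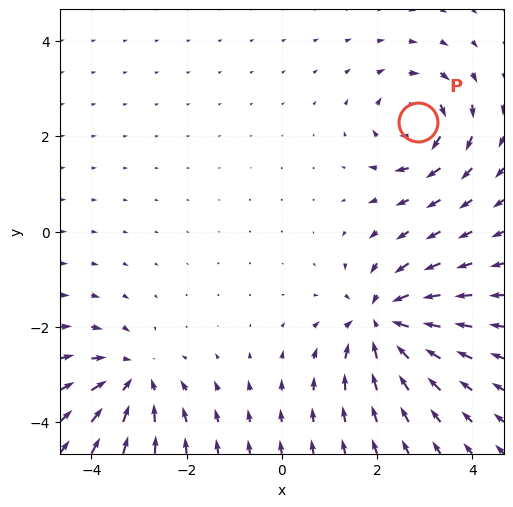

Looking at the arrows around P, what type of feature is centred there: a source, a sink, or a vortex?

vortex

At P (2.9, 2.3) the arrows circulate clockwise. Divergence ≈0, curl about -5 — near-zero divergence with nonzero curl is a vortex.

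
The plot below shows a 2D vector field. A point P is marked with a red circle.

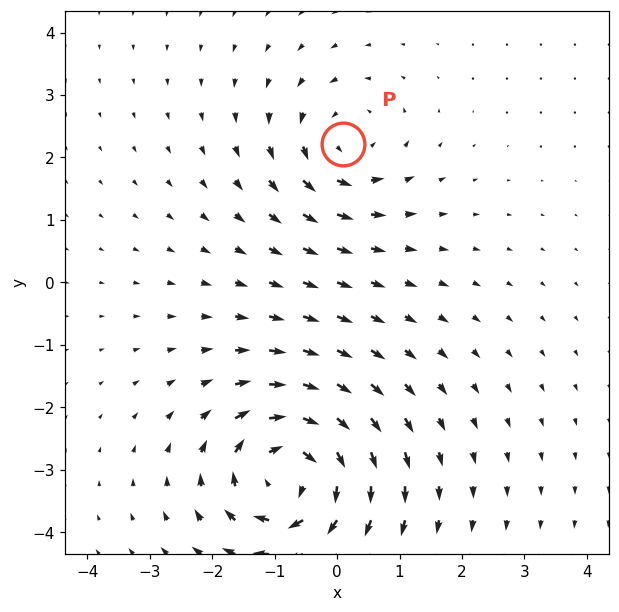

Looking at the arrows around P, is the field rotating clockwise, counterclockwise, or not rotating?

Near P at (0.1, 2.2) the arrows circulate counterclockwise. The curl (z-component) there is about +3; positive curl means counterclockwise rotation.

counterclockwise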